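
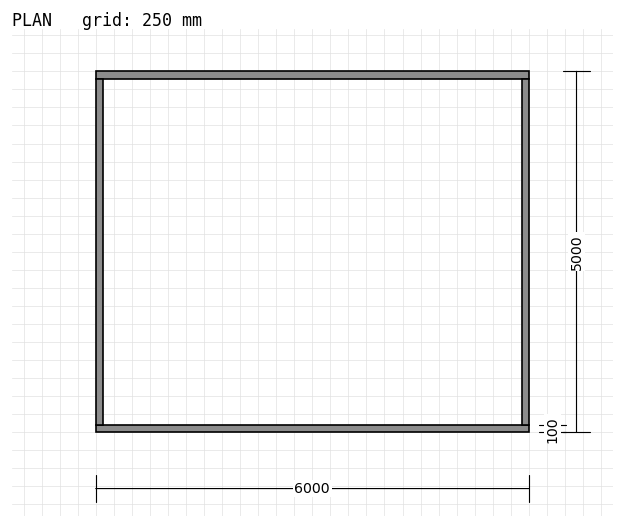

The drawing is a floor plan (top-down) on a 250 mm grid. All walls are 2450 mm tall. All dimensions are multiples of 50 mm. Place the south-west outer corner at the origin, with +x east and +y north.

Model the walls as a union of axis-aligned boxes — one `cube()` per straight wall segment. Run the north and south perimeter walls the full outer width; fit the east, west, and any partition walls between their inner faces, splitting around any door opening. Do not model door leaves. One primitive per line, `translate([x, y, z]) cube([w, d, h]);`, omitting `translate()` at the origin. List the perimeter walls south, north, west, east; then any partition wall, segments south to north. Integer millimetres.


cube([6000, 100, 2450]);
translate([0, 4900, 0]) cube([6000, 100, 2450]);
translate([0, 100, 0]) cube([100, 4800, 2450]);
translate([5900, 100, 0]) cube([100, 4800, 2450]);


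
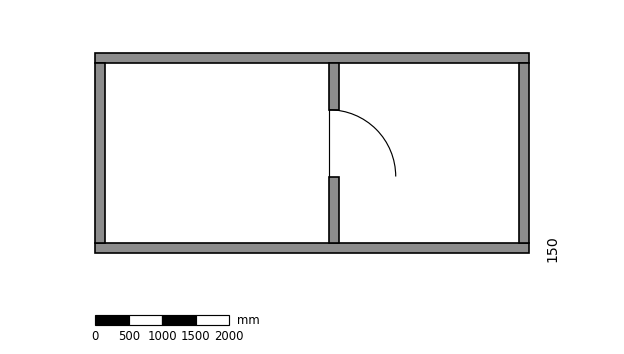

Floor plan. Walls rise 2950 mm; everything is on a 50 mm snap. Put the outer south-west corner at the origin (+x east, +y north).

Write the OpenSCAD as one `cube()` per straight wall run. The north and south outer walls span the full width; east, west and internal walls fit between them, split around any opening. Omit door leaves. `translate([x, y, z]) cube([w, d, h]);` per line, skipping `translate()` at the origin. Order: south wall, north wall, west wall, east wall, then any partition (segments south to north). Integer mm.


cube([6500, 150, 2950]);
translate([0, 2850, 0]) cube([6500, 150, 2950]);
translate([0, 150, 0]) cube([150, 2700, 2950]);
translate([6350, 150, 0]) cube([150, 2700, 2950]);
translate([3500, 150, 0]) cube([150, 1000, 2950]);
translate([3500, 2150, 0]) cube([150, 700, 2950]);


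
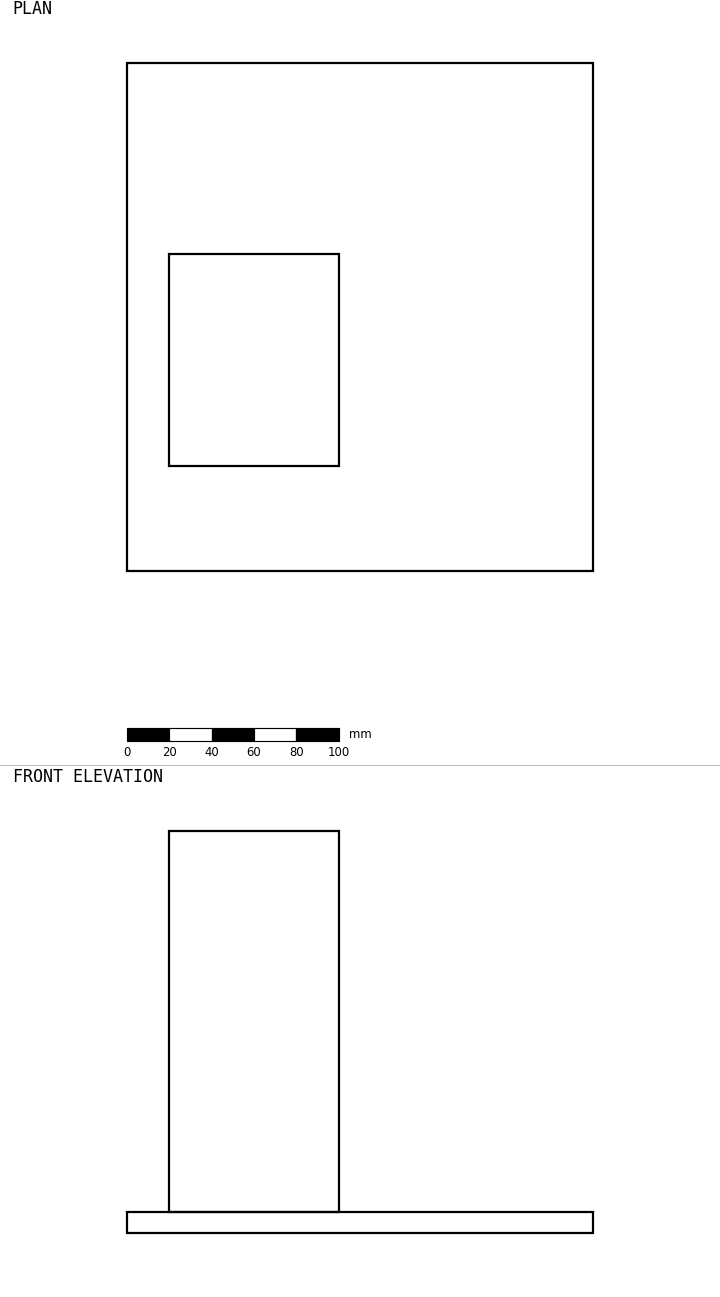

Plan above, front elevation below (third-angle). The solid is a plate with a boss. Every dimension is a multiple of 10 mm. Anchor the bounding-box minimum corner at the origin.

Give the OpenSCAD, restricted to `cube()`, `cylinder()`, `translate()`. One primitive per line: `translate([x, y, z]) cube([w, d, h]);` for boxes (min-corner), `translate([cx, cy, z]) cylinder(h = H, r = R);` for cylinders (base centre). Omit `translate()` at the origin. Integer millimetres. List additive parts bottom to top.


cube([220, 240, 10]);
translate([20, 50, 10]) cube([80, 100, 180]);


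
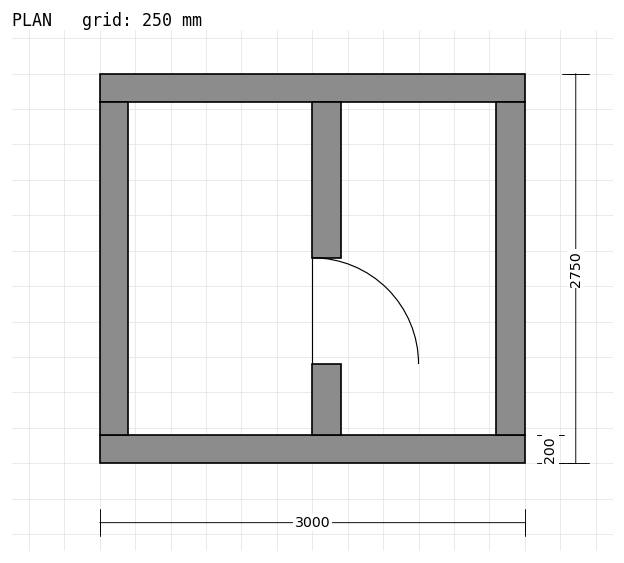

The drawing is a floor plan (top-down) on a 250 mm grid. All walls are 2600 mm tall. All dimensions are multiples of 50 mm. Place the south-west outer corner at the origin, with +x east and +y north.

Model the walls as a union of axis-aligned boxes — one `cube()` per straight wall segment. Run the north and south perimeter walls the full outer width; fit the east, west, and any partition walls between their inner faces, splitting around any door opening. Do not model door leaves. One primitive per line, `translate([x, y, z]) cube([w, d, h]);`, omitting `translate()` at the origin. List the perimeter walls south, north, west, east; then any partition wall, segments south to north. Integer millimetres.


cube([3000, 200, 2600]);
translate([0, 2550, 0]) cube([3000, 200, 2600]);
translate([0, 200, 0]) cube([200, 2350, 2600]);
translate([2800, 200, 0]) cube([200, 2350, 2600]);
translate([1500, 200, 0]) cube([200, 500, 2600]);
translate([1500, 1450, 0]) cube([200, 1100, 2600]);


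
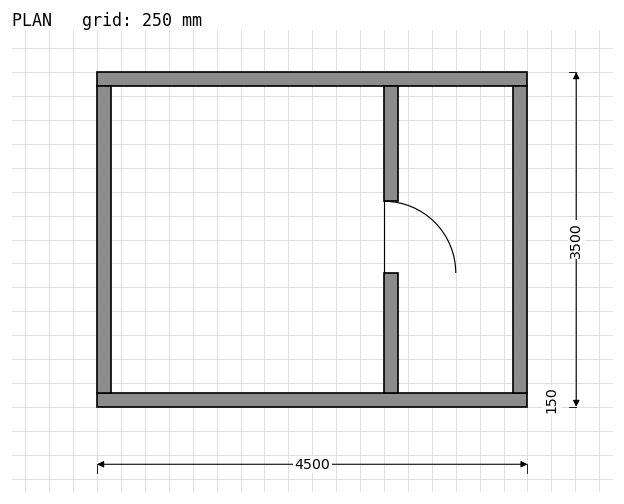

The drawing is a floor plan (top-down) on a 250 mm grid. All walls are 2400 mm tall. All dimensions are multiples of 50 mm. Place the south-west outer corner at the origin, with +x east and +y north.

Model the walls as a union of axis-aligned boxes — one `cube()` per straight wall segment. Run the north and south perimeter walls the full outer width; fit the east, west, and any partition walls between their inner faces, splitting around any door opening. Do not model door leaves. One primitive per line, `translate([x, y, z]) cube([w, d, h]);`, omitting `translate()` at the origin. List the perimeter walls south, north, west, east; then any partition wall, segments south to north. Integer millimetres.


cube([4500, 150, 2400]);
translate([0, 3350, 0]) cube([4500, 150, 2400]);
translate([0, 150, 0]) cube([150, 3200, 2400]);
translate([4350, 150, 0]) cube([150, 3200, 2400]);
translate([3000, 150, 0]) cube([150, 1250, 2400]);
translate([3000, 2150, 0]) cube([150, 1200, 2400]);


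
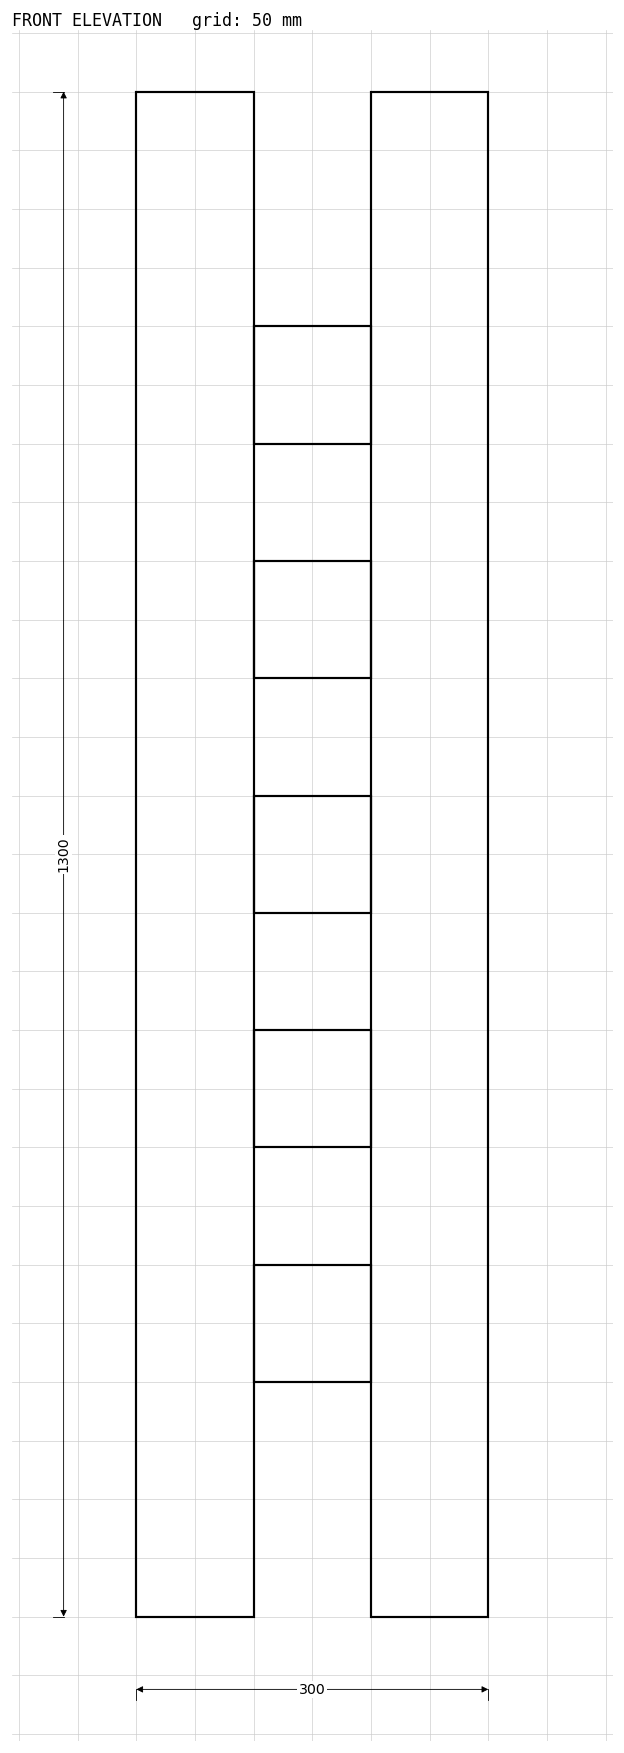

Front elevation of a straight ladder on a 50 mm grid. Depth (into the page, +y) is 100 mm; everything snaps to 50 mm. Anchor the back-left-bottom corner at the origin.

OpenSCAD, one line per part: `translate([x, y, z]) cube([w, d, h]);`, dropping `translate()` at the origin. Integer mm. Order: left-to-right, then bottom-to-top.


cube([100, 100, 1300]);
translate([100, 0, 200]) cube([100, 100, 100]);
translate([100, 0, 400]) cube([100, 100, 100]);
translate([100, 0, 600]) cube([100, 100, 100]);
translate([100, 0, 800]) cube([100, 100, 100]);
translate([100, 0, 1000]) cube([100, 100, 100]);
translate([200, 0, 0]) cube([100, 100, 1300]);


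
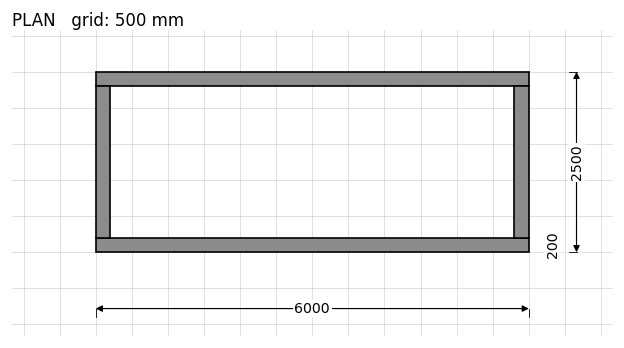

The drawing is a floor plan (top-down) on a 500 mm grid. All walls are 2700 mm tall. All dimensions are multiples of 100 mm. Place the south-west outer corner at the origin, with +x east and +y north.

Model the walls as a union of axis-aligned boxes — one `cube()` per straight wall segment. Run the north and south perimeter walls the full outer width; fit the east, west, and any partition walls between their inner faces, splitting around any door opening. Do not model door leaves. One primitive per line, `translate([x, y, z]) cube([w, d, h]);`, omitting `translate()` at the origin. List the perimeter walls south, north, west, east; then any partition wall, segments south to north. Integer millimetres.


cube([6000, 200, 2700]);
translate([0, 2300, 0]) cube([6000, 200, 2700]);
translate([0, 200, 0]) cube([200, 2100, 2700]);
translate([5800, 200, 0]) cube([200, 2100, 2700]);


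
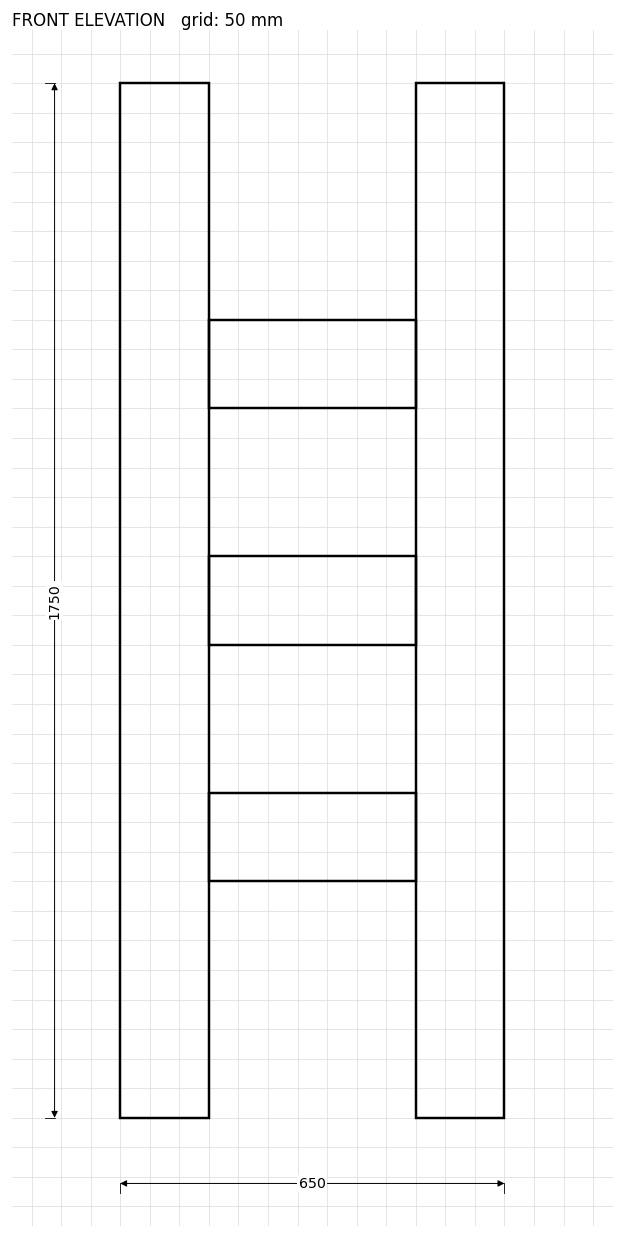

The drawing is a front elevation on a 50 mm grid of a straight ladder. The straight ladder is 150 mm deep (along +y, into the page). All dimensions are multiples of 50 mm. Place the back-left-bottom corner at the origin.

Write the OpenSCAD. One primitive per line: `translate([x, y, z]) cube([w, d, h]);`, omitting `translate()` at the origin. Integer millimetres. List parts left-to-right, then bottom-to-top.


cube([150, 150, 1750]);
translate([150, 0, 400]) cube([350, 150, 150]);
translate([150, 0, 800]) cube([350, 150, 150]);
translate([150, 0, 1200]) cube([350, 150, 150]);
translate([500, 0, 0]) cube([150, 150, 1750]);


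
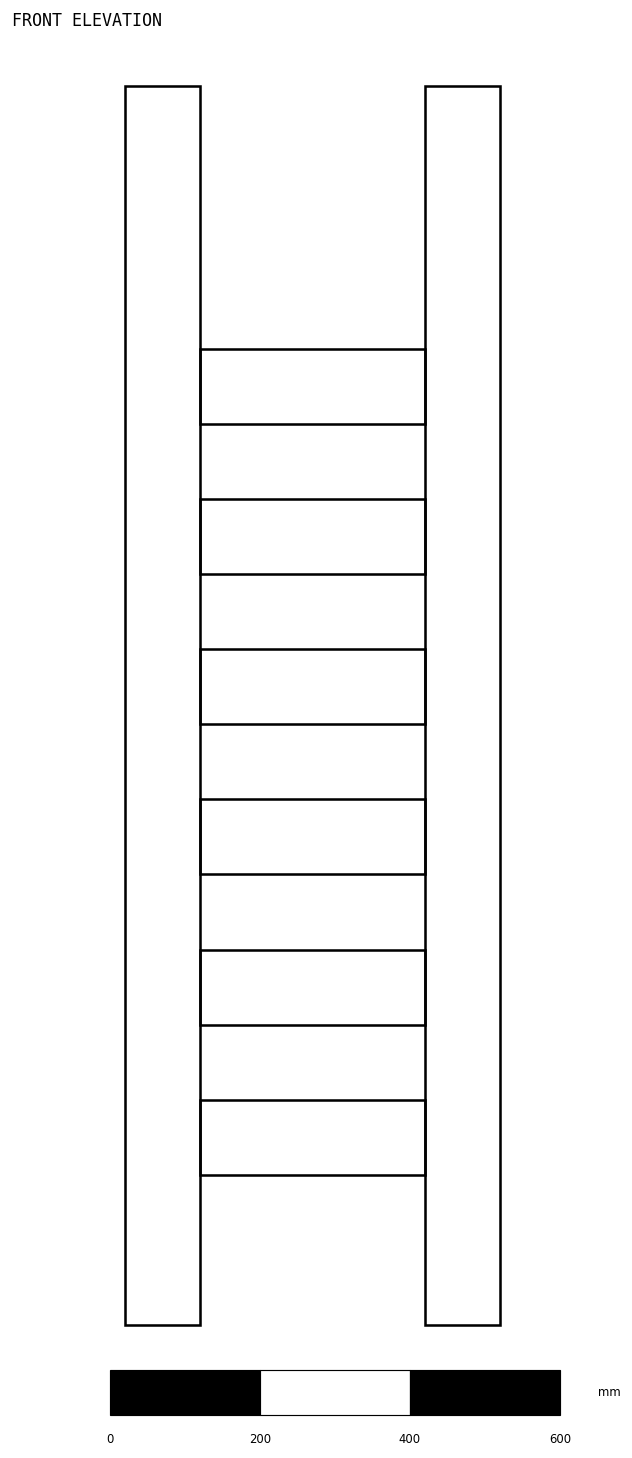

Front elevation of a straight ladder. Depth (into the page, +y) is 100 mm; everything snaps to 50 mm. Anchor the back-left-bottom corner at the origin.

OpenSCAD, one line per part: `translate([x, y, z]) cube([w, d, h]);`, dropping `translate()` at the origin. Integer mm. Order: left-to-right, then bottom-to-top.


cube([100, 100, 1650]);
translate([100, 0, 200]) cube([300, 100, 100]);
translate([100, 0, 400]) cube([300, 100, 100]);
translate([100, 0, 600]) cube([300, 100, 100]);
translate([100, 0, 800]) cube([300, 100, 100]);
translate([100, 0, 1000]) cube([300, 100, 100]);
translate([100, 0, 1200]) cube([300, 100, 100]);
translate([400, 0, 0]) cube([100, 100, 1650]);


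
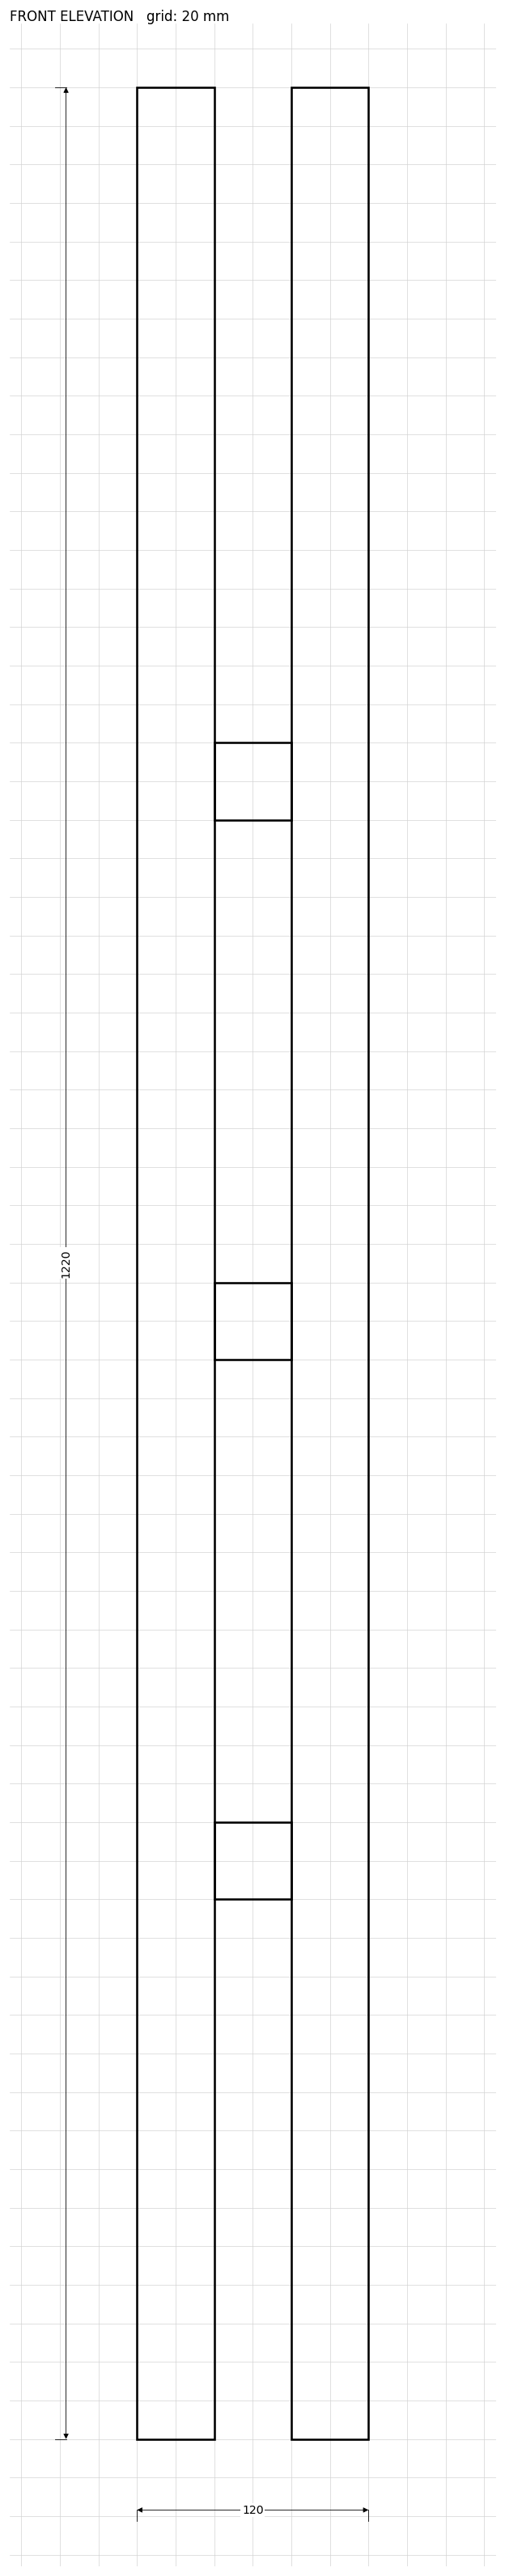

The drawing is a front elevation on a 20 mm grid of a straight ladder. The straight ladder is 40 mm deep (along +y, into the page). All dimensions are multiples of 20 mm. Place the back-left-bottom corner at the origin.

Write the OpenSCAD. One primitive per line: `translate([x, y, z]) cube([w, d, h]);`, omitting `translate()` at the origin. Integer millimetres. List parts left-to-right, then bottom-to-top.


cube([40, 40, 1220]);
translate([40, 0, 280]) cube([40, 40, 40]);
translate([40, 0, 560]) cube([40, 40, 40]);
translate([40, 0, 840]) cube([40, 40, 40]);
translate([80, 0, 0]) cube([40, 40, 1220]);


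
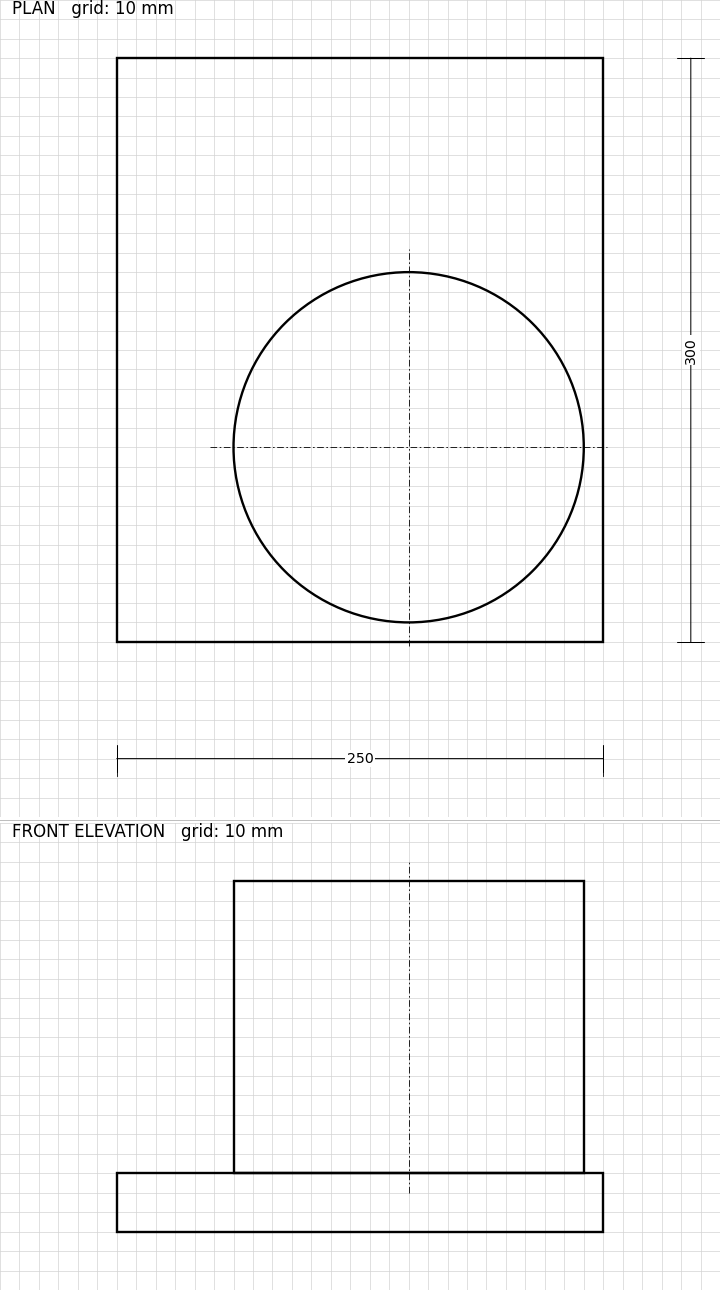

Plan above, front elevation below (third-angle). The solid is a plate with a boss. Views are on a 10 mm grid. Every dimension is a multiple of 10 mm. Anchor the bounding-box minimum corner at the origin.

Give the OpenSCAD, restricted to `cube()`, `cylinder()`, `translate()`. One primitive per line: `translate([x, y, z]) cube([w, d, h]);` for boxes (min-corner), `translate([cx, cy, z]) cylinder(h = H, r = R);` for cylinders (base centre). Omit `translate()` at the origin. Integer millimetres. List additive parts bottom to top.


cube([250, 300, 30]);
translate([150, 100, 30]) cylinder(h = 150, r = 90);


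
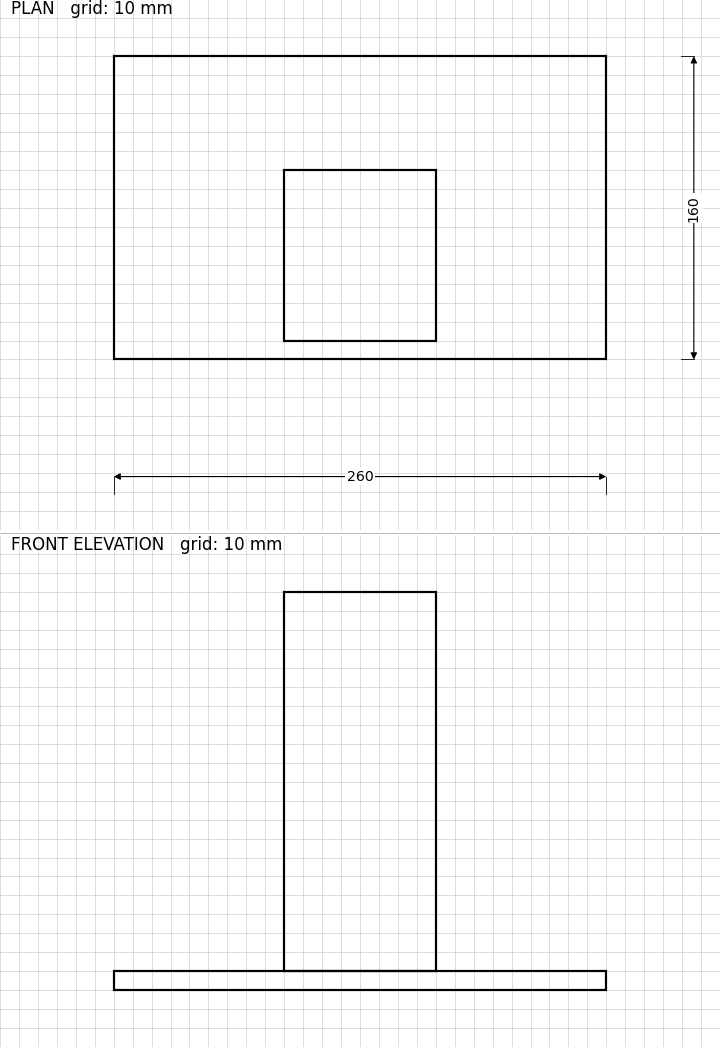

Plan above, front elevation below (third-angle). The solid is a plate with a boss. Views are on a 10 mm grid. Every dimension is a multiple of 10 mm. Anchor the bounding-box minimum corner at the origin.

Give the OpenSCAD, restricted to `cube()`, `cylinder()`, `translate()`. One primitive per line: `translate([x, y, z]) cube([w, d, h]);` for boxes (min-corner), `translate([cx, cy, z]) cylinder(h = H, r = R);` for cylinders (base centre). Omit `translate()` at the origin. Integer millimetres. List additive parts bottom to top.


cube([260, 160, 10]);
translate([90, 10, 10]) cube([80, 90, 200]);


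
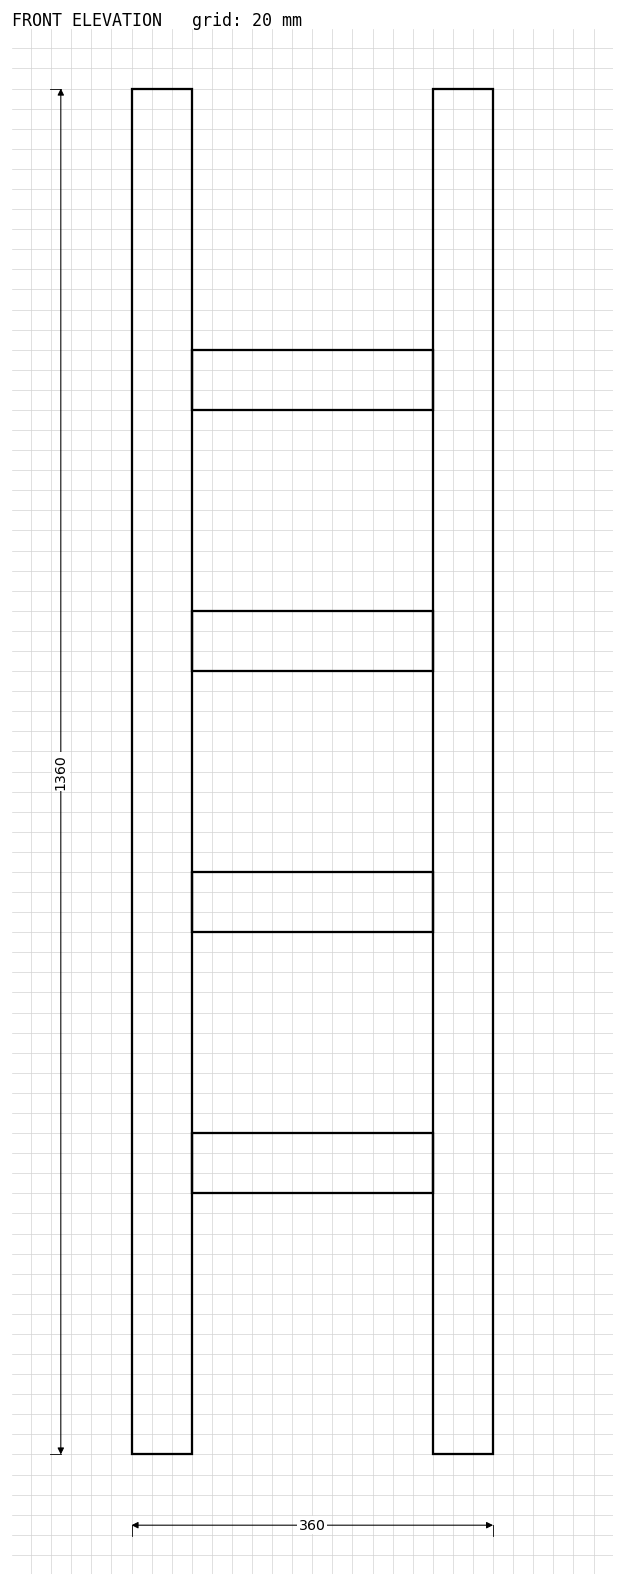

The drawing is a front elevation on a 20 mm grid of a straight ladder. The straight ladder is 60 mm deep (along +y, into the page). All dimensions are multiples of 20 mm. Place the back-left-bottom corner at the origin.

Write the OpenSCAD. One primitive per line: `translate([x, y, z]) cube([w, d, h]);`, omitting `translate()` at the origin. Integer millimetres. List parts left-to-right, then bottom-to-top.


cube([60, 60, 1360]);
translate([60, 0, 260]) cube([240, 60, 60]);
translate([60, 0, 520]) cube([240, 60, 60]);
translate([60, 0, 780]) cube([240, 60, 60]);
translate([60, 0, 1040]) cube([240, 60, 60]);
translate([300, 0, 0]) cube([60, 60, 1360]);


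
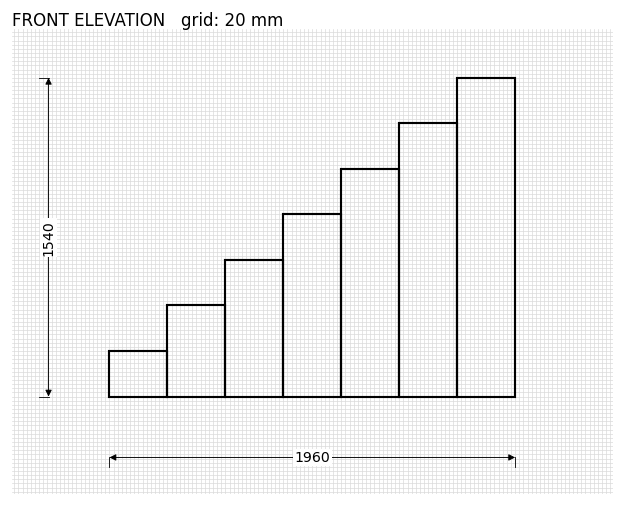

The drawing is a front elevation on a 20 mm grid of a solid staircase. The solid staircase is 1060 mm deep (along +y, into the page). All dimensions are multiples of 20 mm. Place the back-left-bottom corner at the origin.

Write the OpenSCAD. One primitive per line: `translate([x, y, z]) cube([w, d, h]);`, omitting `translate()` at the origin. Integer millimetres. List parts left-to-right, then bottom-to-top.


cube([280, 1060, 220]);
translate([280, 0, 0]) cube([280, 1060, 440]);
translate([560, 0, 0]) cube([280, 1060, 660]);
translate([840, 0, 0]) cube([280, 1060, 880]);
translate([1120, 0, 0]) cube([280, 1060, 1100]);
translate([1400, 0, 0]) cube([280, 1060, 1320]);
translate([1680, 0, 0]) cube([280, 1060, 1540]);


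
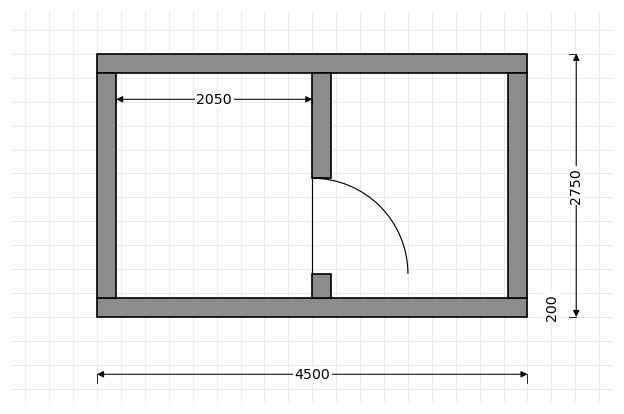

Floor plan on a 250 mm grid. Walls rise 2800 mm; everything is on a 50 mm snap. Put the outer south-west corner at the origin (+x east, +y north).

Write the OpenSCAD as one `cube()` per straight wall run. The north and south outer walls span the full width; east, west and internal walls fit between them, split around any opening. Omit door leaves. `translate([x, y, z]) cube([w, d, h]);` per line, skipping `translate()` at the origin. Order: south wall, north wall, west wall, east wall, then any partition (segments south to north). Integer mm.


cube([4500, 200, 2800]);
translate([0, 2550, 0]) cube([4500, 200, 2800]);
translate([0, 200, 0]) cube([200, 2350, 2800]);
translate([4300, 200, 0]) cube([200, 2350, 2800]);
translate([2250, 200, 0]) cube([200, 250, 2800]);
translate([2250, 1450, 0]) cube([200, 1100, 2800]);


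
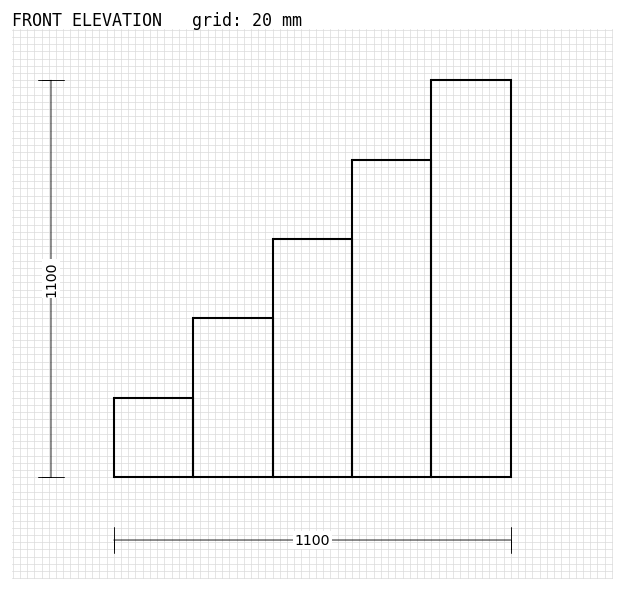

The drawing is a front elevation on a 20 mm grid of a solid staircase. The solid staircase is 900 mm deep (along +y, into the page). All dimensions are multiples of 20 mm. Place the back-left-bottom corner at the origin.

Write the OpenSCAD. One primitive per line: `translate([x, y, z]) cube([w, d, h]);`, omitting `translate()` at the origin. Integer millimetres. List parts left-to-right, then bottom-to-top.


cube([220, 900, 220]);
translate([220, 0, 0]) cube([220, 900, 440]);
translate([440, 0, 0]) cube([220, 900, 660]);
translate([660, 0, 0]) cube([220, 900, 880]);
translate([880, 0, 0]) cube([220, 900, 1100]);


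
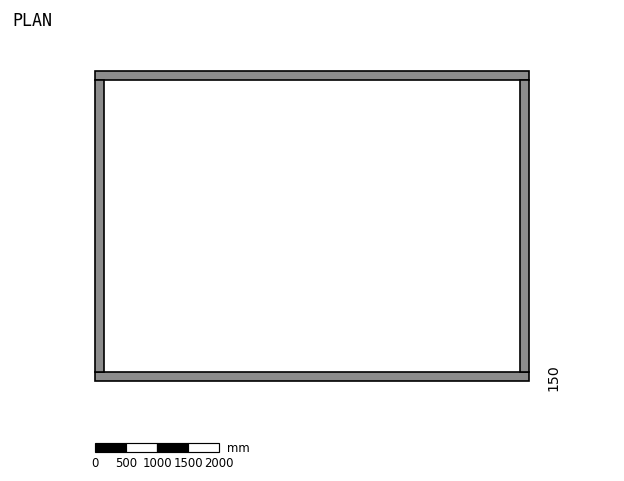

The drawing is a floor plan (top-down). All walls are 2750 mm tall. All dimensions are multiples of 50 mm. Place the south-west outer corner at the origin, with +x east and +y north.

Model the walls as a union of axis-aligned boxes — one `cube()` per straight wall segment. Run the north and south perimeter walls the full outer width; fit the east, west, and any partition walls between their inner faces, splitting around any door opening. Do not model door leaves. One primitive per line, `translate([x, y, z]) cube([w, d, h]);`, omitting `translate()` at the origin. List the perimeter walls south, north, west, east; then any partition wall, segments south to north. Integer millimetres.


cube([7000, 150, 2750]);
translate([0, 4850, 0]) cube([7000, 150, 2750]);
translate([0, 150, 0]) cube([150, 4700, 2750]);
translate([6850, 150, 0]) cube([150, 4700, 2750]);


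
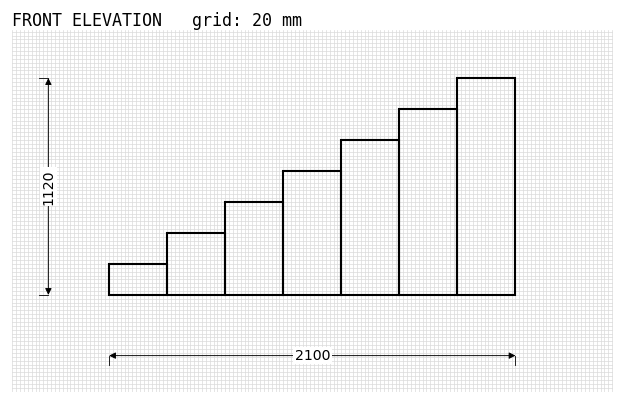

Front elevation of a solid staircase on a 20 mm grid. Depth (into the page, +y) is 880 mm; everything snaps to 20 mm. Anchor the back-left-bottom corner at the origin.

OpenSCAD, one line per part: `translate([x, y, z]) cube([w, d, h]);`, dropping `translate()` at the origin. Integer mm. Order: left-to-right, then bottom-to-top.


cube([300, 880, 160]);
translate([300, 0, 0]) cube([300, 880, 320]);
translate([600, 0, 0]) cube([300, 880, 480]);
translate([900, 0, 0]) cube([300, 880, 640]);
translate([1200, 0, 0]) cube([300, 880, 800]);
translate([1500, 0, 0]) cube([300, 880, 960]);
translate([1800, 0, 0]) cube([300, 880, 1120]);


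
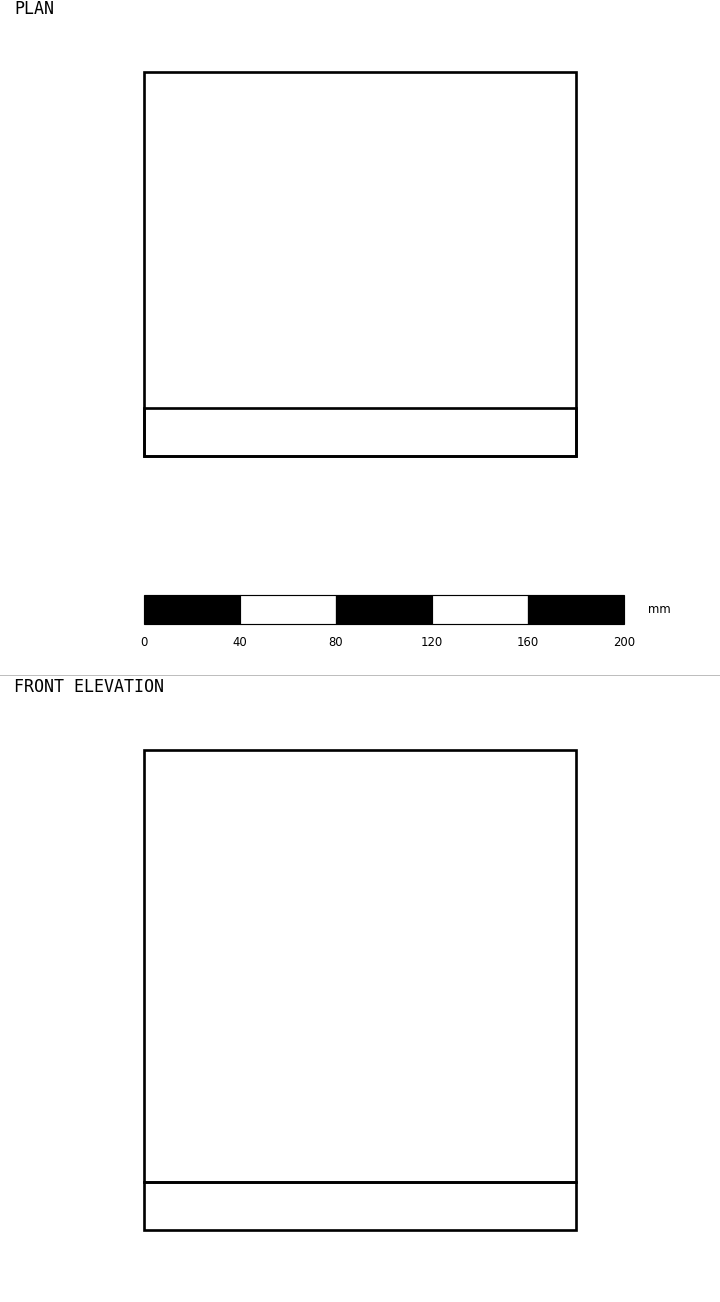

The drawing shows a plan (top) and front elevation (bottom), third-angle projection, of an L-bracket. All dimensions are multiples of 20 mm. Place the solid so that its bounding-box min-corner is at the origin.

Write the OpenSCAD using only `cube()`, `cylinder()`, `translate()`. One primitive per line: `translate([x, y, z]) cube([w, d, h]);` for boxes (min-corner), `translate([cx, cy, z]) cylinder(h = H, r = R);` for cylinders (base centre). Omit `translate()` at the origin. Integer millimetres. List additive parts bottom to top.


cube([180, 160, 20]);
translate([0, 0, 20]) cube([180, 20, 180]);


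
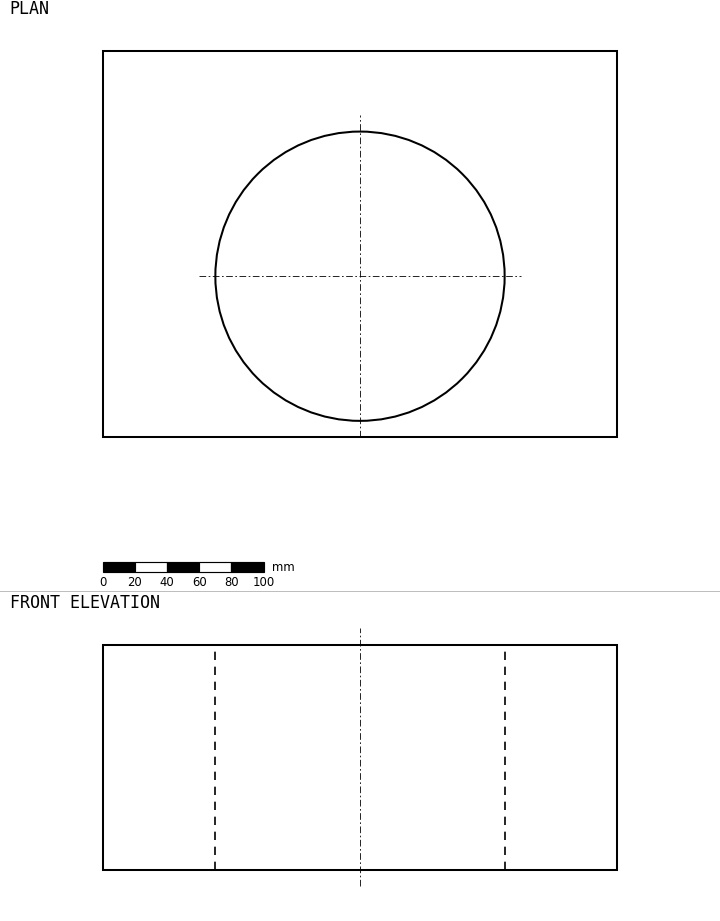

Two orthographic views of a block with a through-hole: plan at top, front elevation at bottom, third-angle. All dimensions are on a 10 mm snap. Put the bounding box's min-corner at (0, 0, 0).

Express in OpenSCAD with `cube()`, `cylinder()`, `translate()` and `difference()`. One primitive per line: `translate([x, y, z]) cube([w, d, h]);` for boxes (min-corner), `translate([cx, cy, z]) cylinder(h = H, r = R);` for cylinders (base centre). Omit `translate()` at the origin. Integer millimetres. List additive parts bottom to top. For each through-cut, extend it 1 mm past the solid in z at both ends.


difference() {
  cube([320, 240, 140]);
  translate([160, 100, -1]) cylinder(h = 142, r = 90);
}


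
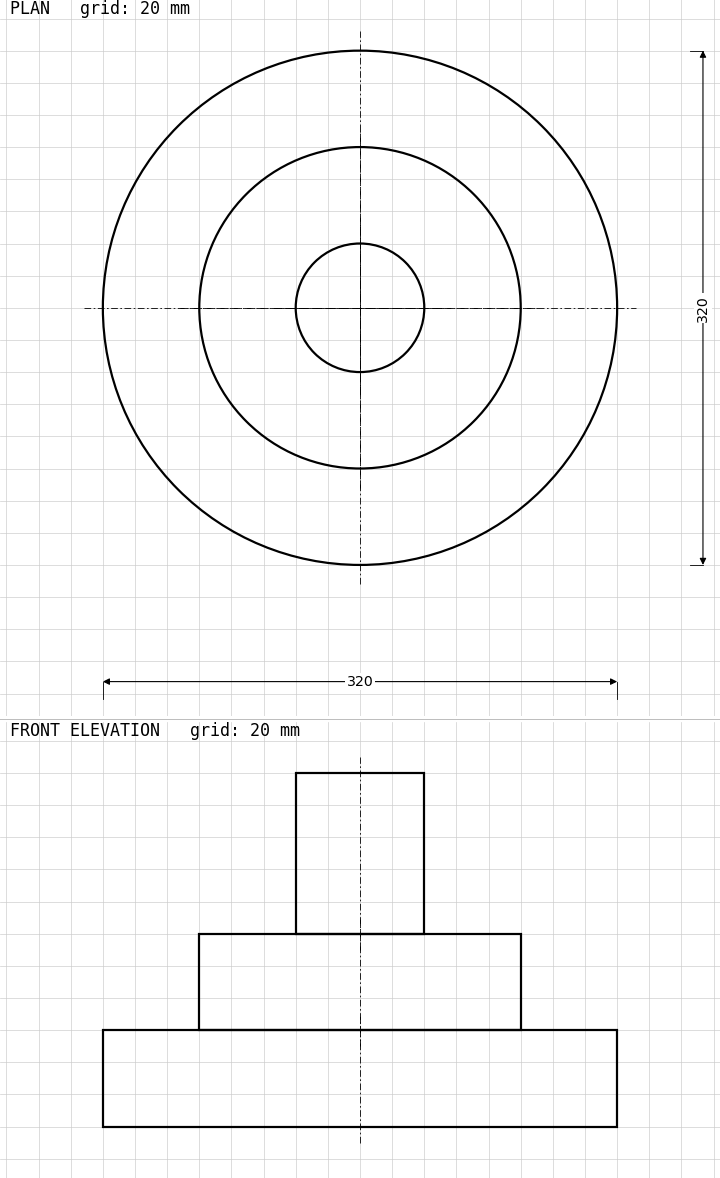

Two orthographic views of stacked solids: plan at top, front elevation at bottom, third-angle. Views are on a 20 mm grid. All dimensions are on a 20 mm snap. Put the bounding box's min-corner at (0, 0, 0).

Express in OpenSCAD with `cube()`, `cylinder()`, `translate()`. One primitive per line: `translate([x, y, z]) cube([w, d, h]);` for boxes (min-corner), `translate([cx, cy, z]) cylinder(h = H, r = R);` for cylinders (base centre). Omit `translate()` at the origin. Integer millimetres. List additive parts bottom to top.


translate([160, 160, 0]) cylinder(h = 60, r = 160);
translate([160, 160, 60]) cylinder(h = 60, r = 100);
translate([160, 160, 120]) cylinder(h = 100, r = 40);


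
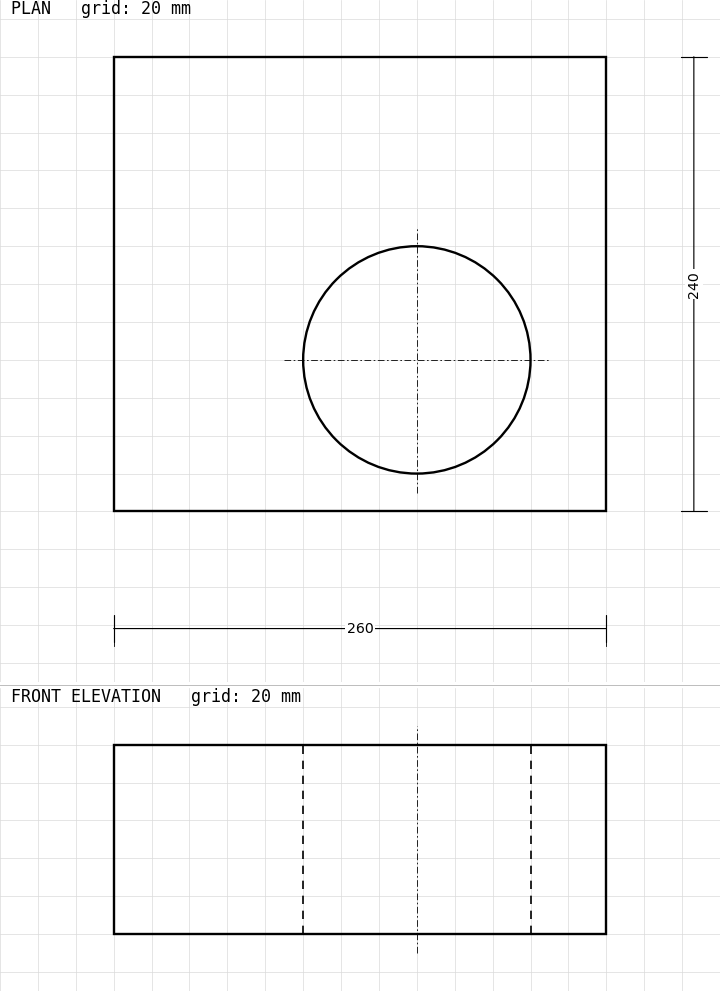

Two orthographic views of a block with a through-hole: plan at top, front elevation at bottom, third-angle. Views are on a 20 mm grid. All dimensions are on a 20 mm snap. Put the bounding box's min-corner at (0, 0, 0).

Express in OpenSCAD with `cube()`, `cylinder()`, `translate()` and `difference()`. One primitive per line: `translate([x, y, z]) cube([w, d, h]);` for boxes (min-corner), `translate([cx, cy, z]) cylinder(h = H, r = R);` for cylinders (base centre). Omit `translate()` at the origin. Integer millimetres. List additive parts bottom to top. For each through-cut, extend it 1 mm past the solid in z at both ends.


difference() {
  cube([260, 240, 100]);
  translate([160, 80, -1]) cylinder(h = 102, r = 60);
}


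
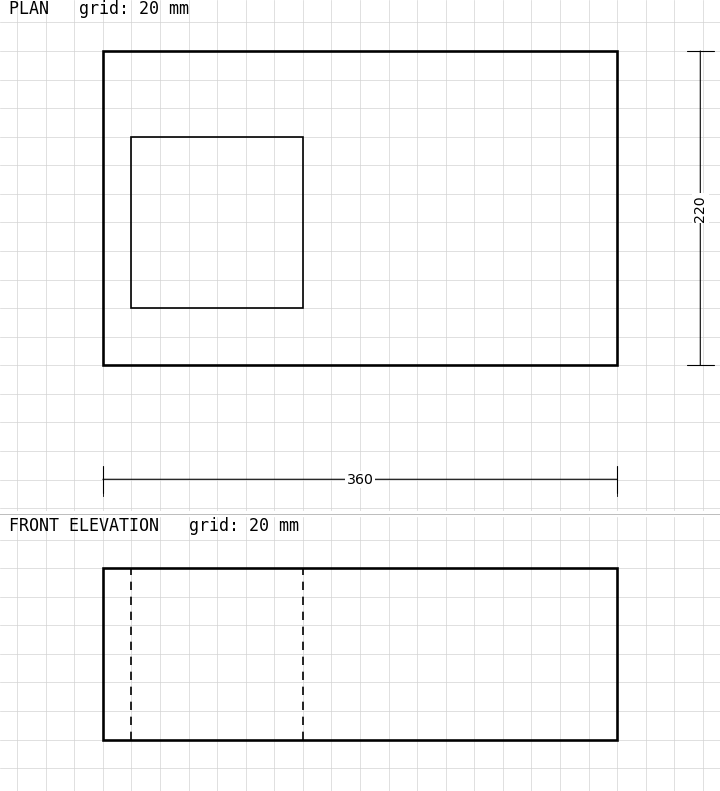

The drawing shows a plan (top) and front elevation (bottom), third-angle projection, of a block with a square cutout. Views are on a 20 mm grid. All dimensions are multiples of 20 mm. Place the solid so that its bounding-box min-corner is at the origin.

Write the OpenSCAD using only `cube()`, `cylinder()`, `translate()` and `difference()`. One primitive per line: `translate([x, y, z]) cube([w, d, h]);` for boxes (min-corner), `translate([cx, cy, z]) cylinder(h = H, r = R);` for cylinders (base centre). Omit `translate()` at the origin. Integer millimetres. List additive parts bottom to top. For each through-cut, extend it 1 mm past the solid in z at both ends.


difference() {
  cube([360, 220, 120]);
  translate([20, 40, -1]) cube([120, 120, 122]);
}


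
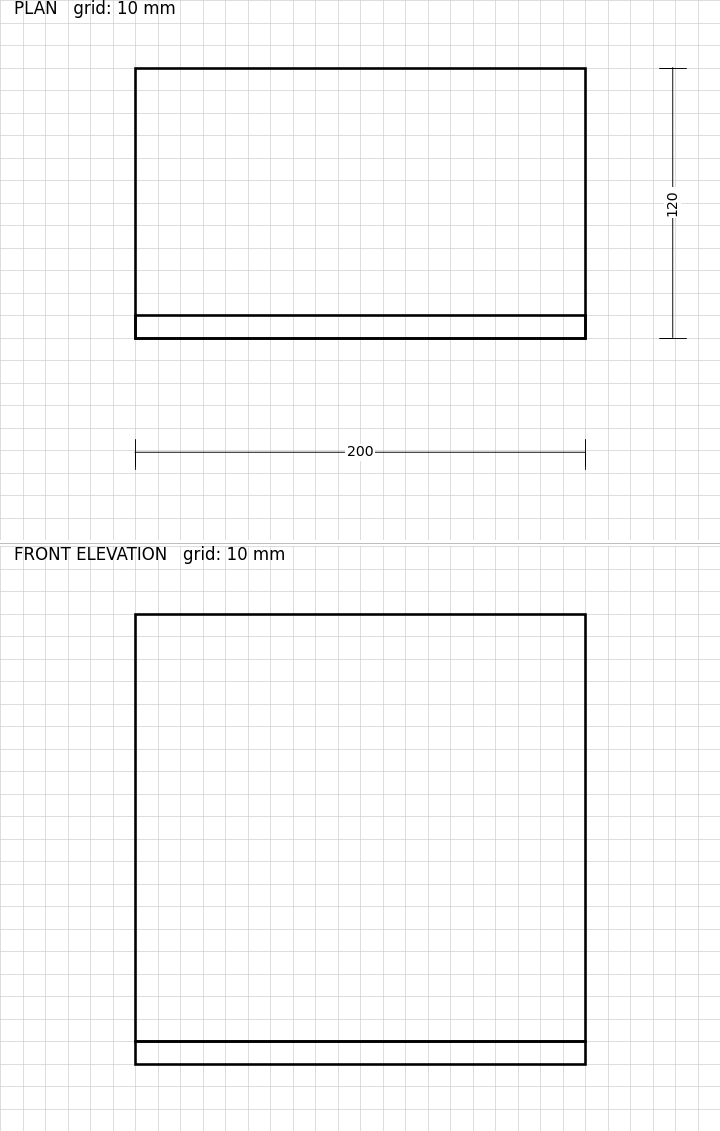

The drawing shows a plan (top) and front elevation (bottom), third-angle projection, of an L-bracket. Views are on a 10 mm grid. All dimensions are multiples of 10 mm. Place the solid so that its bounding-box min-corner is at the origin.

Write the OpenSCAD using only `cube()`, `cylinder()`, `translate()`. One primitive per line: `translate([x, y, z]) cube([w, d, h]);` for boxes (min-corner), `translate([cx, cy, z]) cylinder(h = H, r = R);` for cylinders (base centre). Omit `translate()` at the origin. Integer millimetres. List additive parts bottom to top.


cube([200, 120, 10]);
translate([0, 0, 10]) cube([200, 10, 190]);


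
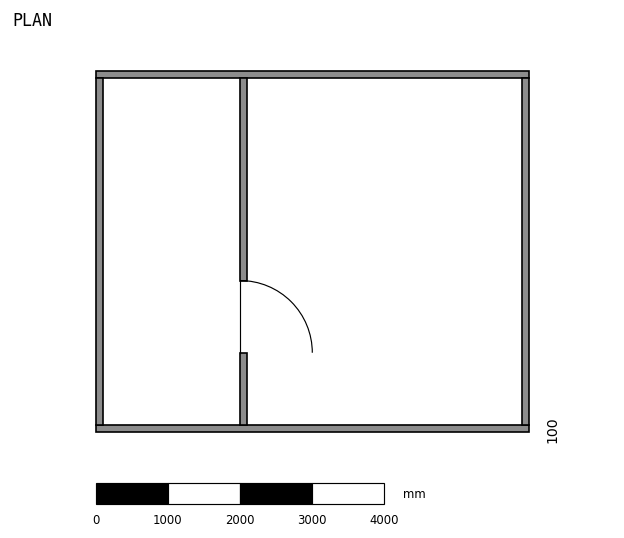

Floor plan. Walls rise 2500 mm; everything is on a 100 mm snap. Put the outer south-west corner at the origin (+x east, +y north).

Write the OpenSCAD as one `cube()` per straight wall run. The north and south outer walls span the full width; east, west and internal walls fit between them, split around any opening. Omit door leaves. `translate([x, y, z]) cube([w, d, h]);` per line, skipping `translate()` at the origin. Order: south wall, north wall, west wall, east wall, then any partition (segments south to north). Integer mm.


cube([6000, 100, 2500]);
translate([0, 4900, 0]) cube([6000, 100, 2500]);
translate([0, 100, 0]) cube([100, 4800, 2500]);
translate([5900, 100, 0]) cube([100, 4800, 2500]);
translate([2000, 100, 0]) cube([100, 1000, 2500]);
translate([2000, 2100, 0]) cube([100, 2800, 2500]);


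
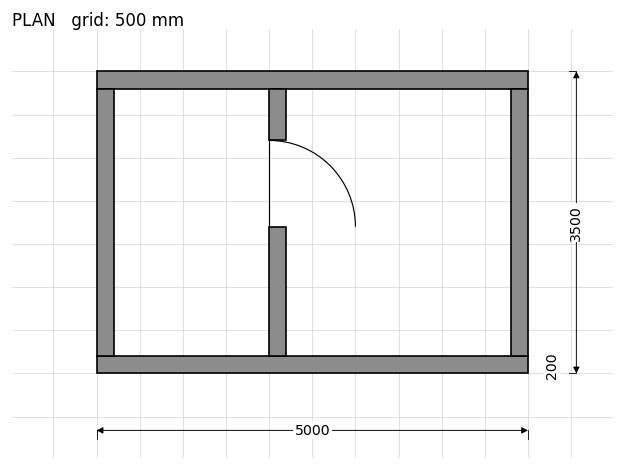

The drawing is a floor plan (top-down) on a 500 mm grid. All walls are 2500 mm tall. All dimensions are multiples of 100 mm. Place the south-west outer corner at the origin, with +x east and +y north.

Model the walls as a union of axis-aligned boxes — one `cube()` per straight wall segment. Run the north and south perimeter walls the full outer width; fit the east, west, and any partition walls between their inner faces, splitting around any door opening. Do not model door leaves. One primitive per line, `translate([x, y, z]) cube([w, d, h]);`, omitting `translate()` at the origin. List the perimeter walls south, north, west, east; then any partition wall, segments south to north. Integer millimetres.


cube([5000, 200, 2500]);
translate([0, 3300, 0]) cube([5000, 200, 2500]);
translate([0, 200, 0]) cube([200, 3100, 2500]);
translate([4800, 200, 0]) cube([200, 3100, 2500]);
translate([2000, 200, 0]) cube([200, 1500, 2500]);
translate([2000, 2700, 0]) cube([200, 600, 2500]);


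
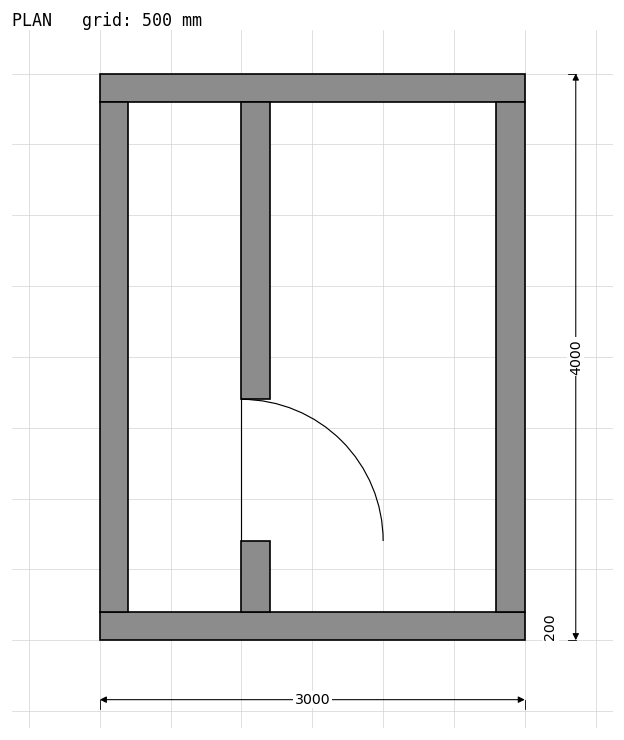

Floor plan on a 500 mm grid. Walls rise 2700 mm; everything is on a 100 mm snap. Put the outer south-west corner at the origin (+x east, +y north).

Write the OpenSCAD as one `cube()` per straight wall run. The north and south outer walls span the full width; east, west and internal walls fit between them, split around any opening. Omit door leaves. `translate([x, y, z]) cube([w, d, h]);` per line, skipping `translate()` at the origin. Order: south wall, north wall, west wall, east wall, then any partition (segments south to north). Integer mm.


cube([3000, 200, 2700]);
translate([0, 3800, 0]) cube([3000, 200, 2700]);
translate([0, 200, 0]) cube([200, 3600, 2700]);
translate([2800, 200, 0]) cube([200, 3600, 2700]);
translate([1000, 200, 0]) cube([200, 500, 2700]);
translate([1000, 1700, 0]) cube([200, 2100, 2700]);


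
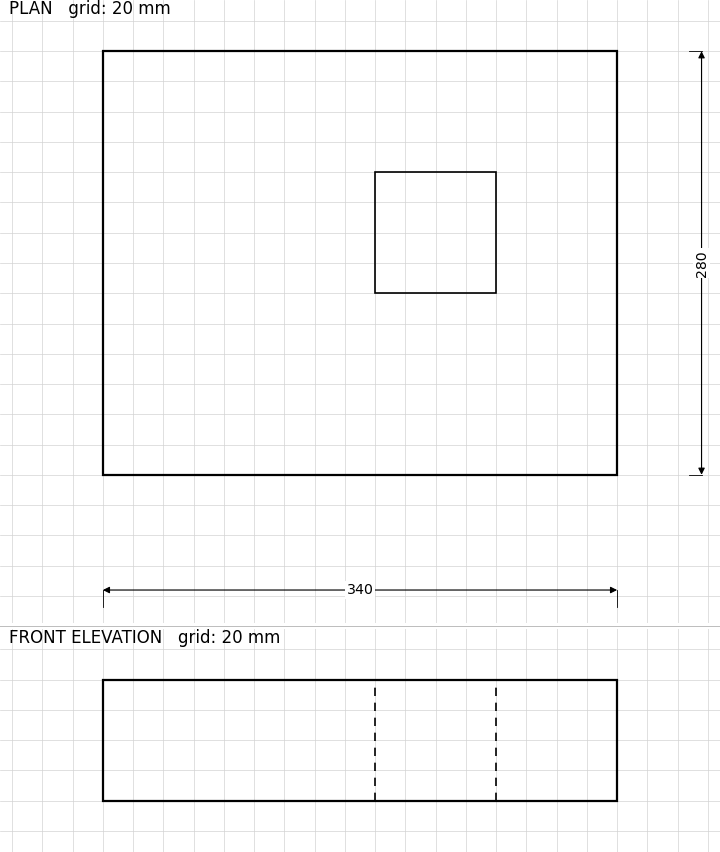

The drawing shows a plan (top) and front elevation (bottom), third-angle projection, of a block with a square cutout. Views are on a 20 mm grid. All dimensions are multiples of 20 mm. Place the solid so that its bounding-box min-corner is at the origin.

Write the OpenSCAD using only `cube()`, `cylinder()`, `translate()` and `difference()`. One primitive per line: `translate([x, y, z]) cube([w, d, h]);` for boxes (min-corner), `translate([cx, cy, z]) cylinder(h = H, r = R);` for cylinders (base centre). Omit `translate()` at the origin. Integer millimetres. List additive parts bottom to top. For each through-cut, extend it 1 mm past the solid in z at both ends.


difference() {
  cube([340, 280, 80]);
  translate([180, 120, -1]) cube([80, 80, 82]);
}


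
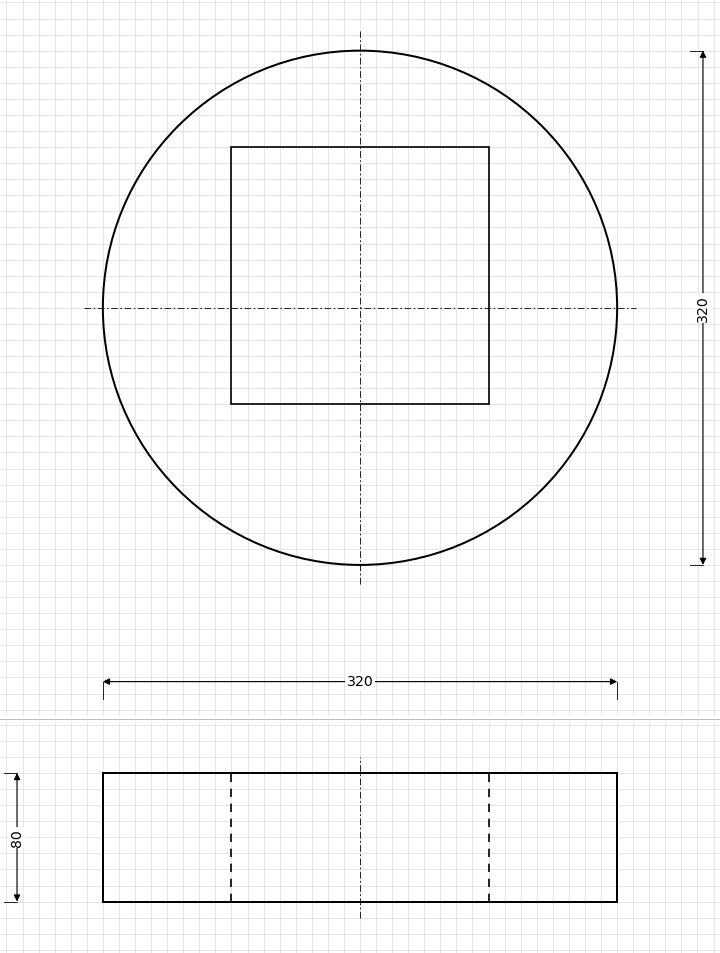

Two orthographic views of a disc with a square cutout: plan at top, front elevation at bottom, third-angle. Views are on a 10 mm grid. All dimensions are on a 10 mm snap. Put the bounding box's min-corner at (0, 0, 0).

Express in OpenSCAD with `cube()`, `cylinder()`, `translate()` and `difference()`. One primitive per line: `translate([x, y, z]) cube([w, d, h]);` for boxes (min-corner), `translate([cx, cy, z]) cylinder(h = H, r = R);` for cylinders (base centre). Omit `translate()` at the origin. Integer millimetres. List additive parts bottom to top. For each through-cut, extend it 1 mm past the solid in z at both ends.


difference() {
  translate([160, 160, 0]) cylinder(h = 80, r = 160);
  translate([80, 100, -1]) cube([160, 160, 82]);
}


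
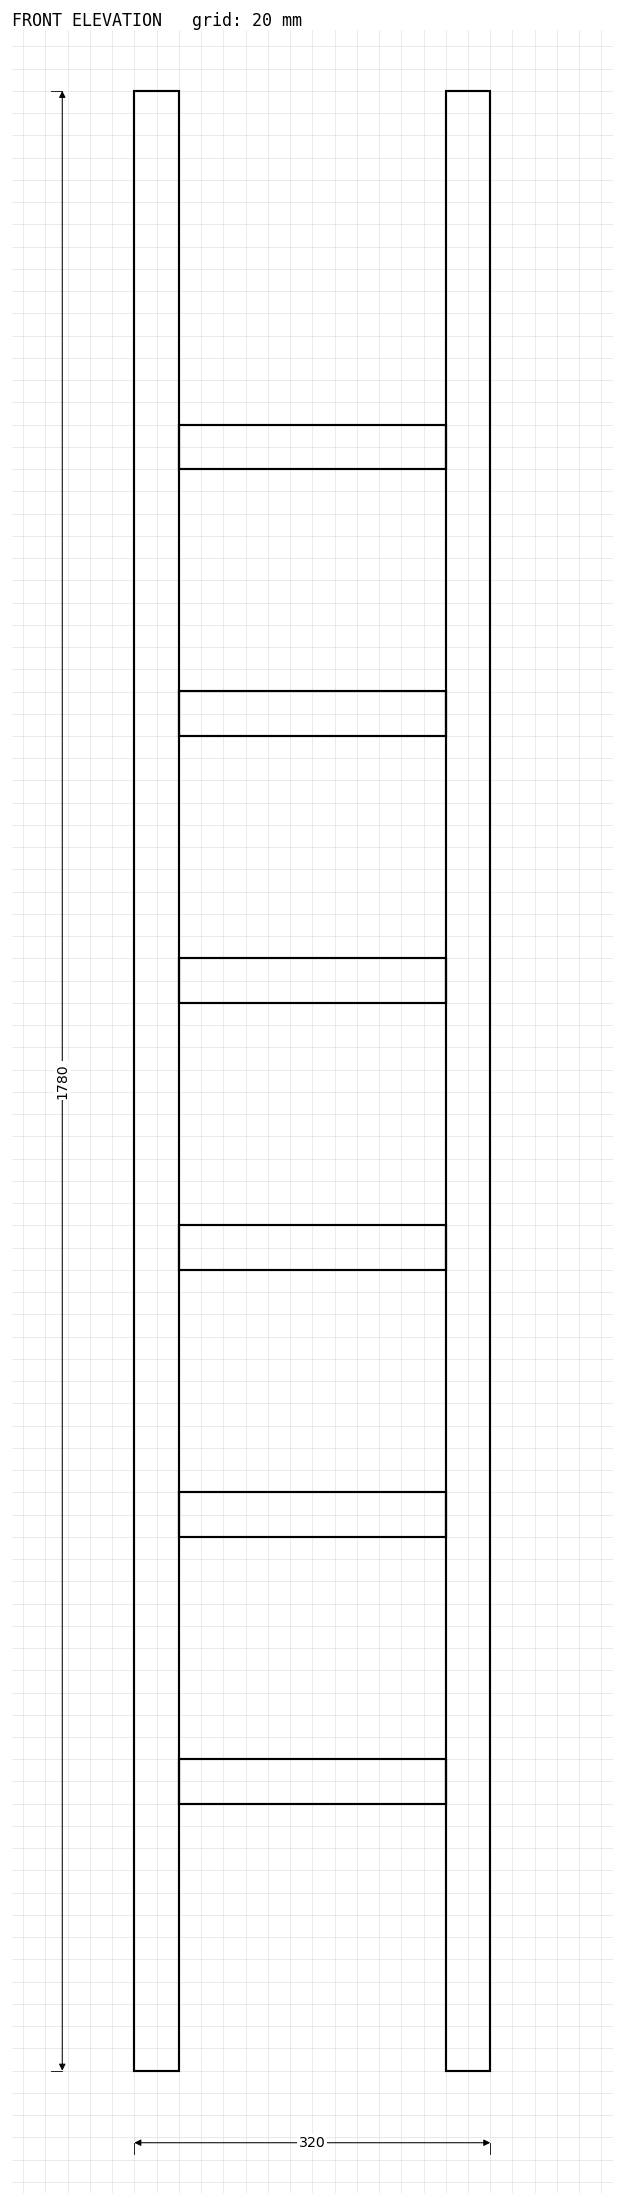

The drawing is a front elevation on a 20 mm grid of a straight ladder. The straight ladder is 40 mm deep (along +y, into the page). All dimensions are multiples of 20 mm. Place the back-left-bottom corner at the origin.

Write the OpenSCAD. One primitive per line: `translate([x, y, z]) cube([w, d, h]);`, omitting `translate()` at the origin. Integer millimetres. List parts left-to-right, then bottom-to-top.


cube([40, 40, 1780]);
translate([40, 0, 240]) cube([240, 40, 40]);
translate([40, 0, 480]) cube([240, 40, 40]);
translate([40, 0, 720]) cube([240, 40, 40]);
translate([40, 0, 960]) cube([240, 40, 40]);
translate([40, 0, 1200]) cube([240, 40, 40]);
translate([40, 0, 1440]) cube([240, 40, 40]);
translate([280, 0, 0]) cube([40, 40, 1780]);


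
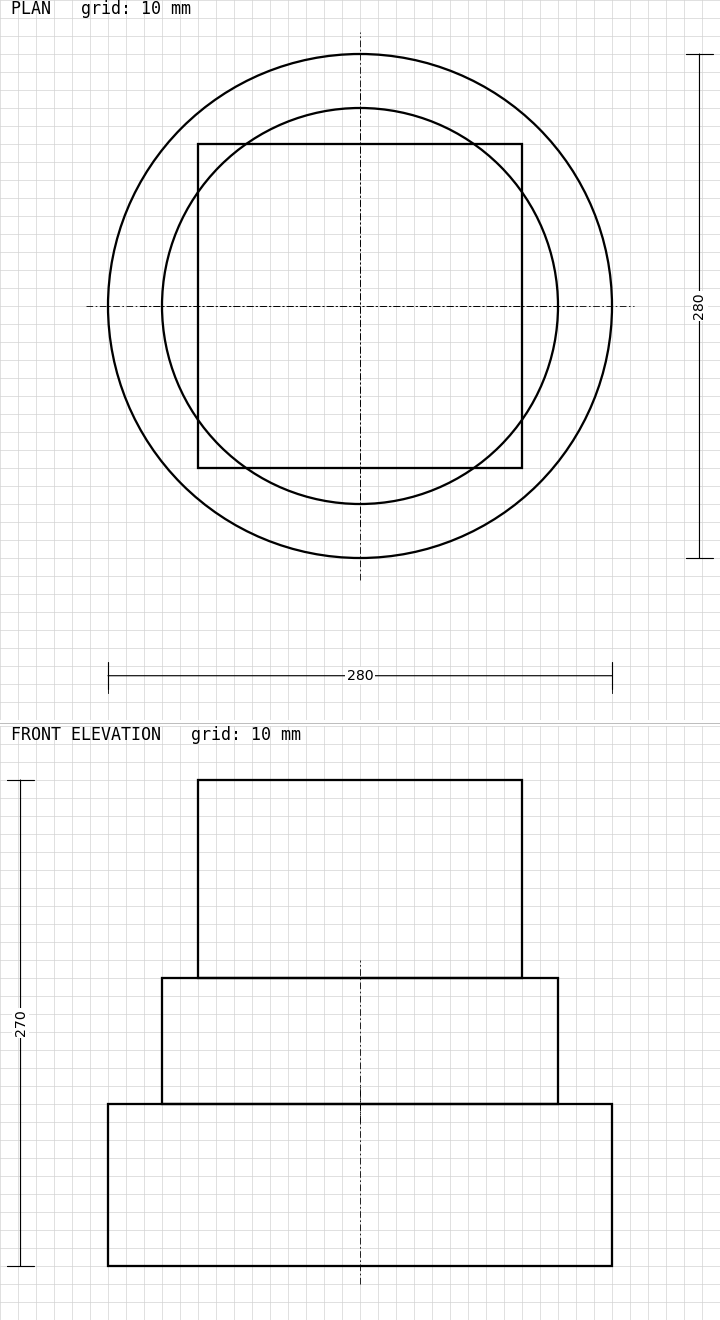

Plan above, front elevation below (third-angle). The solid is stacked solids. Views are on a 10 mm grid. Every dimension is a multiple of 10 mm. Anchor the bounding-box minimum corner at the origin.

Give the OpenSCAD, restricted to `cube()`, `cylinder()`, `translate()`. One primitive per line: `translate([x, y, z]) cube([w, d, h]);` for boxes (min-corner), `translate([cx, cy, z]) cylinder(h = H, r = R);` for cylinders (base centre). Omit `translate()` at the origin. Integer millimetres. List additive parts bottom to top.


translate([140, 140, 0]) cylinder(h = 90, r = 140);
translate([140, 140, 90]) cylinder(h = 70, r = 110);
translate([50, 50, 160]) cube([180, 180, 110]);


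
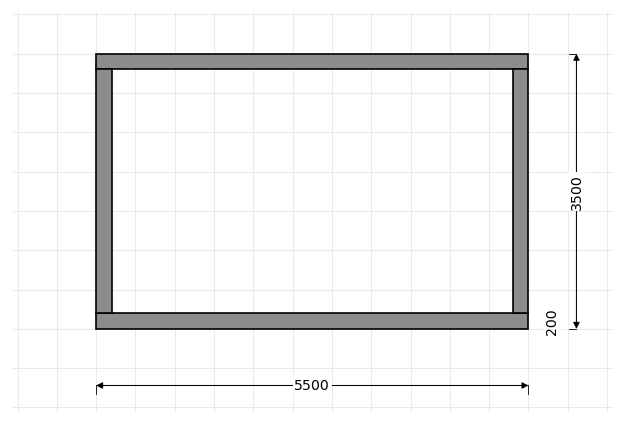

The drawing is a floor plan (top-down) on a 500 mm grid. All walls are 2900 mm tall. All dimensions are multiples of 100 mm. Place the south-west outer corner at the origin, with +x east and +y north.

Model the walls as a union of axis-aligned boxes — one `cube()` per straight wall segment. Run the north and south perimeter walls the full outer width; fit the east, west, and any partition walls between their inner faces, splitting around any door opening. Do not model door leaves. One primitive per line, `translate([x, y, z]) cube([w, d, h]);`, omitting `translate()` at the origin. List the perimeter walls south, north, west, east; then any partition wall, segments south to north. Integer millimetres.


cube([5500, 200, 2900]);
translate([0, 3300, 0]) cube([5500, 200, 2900]);
translate([0, 200, 0]) cube([200, 3100, 2900]);
translate([5300, 200, 0]) cube([200, 3100, 2900]);


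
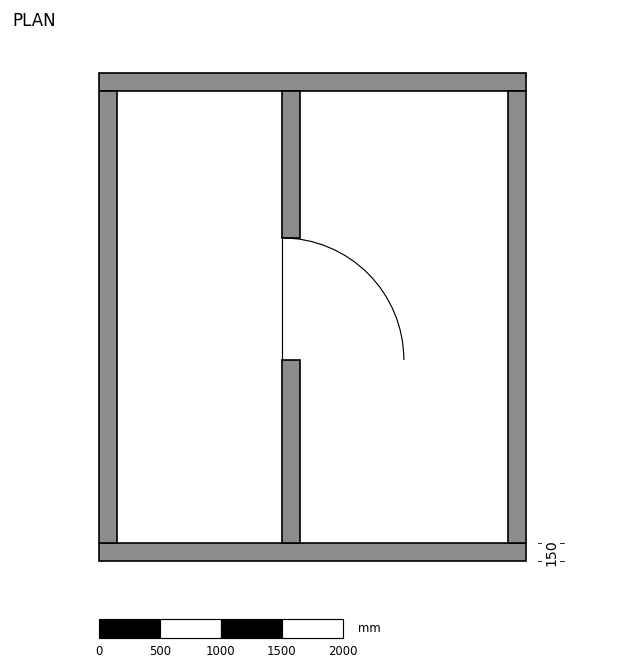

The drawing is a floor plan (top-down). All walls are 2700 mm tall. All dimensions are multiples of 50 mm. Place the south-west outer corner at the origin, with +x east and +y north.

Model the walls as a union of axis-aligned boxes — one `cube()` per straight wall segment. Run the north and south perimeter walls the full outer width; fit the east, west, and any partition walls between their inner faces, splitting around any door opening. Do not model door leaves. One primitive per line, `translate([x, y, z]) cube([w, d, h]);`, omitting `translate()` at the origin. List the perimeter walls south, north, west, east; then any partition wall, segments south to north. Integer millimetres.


cube([3500, 150, 2700]);
translate([0, 3850, 0]) cube([3500, 150, 2700]);
translate([0, 150, 0]) cube([150, 3700, 2700]);
translate([3350, 150, 0]) cube([150, 3700, 2700]);
translate([1500, 150, 0]) cube([150, 1500, 2700]);
translate([1500, 2650, 0]) cube([150, 1200, 2700]);


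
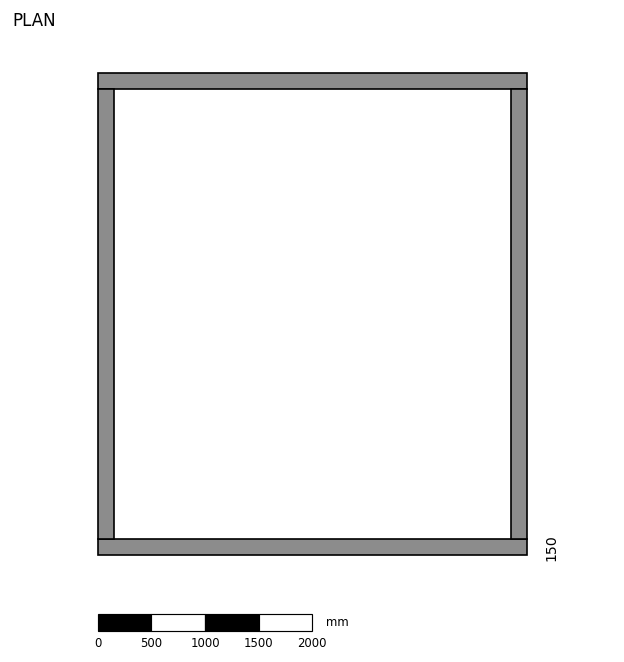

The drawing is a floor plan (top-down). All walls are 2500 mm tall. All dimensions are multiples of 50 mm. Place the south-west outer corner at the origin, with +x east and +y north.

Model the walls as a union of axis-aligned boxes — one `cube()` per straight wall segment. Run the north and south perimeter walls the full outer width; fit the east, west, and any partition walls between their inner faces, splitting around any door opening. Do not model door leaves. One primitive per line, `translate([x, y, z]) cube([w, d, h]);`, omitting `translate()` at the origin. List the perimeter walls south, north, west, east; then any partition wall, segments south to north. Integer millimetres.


cube([4000, 150, 2500]);
translate([0, 4350, 0]) cube([4000, 150, 2500]);
translate([0, 150, 0]) cube([150, 4200, 2500]);
translate([3850, 150, 0]) cube([150, 4200, 2500]);


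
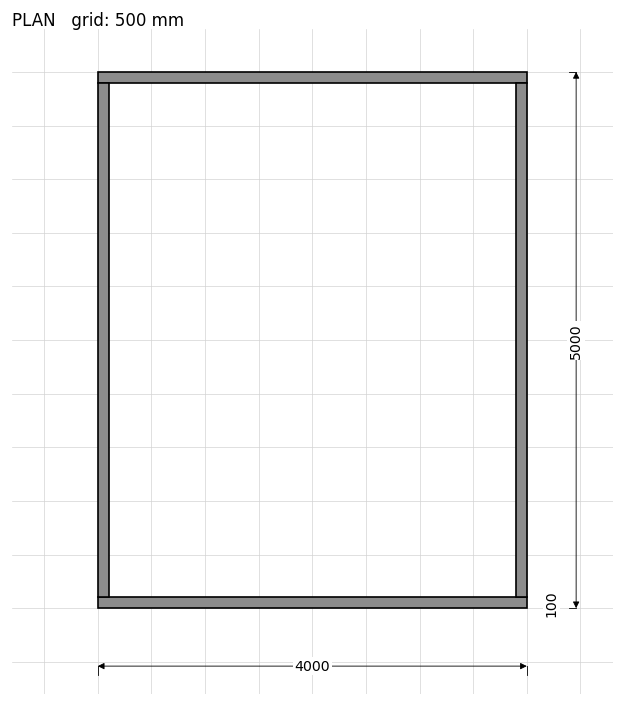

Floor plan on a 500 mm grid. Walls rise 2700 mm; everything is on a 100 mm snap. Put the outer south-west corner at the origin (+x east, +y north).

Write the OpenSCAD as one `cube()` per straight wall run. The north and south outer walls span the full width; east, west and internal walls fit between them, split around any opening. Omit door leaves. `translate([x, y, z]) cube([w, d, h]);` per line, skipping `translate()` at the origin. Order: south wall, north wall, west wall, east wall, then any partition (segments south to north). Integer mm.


cube([4000, 100, 2700]);
translate([0, 4900, 0]) cube([4000, 100, 2700]);
translate([0, 100, 0]) cube([100, 4800, 2700]);
translate([3900, 100, 0]) cube([100, 4800, 2700]);
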